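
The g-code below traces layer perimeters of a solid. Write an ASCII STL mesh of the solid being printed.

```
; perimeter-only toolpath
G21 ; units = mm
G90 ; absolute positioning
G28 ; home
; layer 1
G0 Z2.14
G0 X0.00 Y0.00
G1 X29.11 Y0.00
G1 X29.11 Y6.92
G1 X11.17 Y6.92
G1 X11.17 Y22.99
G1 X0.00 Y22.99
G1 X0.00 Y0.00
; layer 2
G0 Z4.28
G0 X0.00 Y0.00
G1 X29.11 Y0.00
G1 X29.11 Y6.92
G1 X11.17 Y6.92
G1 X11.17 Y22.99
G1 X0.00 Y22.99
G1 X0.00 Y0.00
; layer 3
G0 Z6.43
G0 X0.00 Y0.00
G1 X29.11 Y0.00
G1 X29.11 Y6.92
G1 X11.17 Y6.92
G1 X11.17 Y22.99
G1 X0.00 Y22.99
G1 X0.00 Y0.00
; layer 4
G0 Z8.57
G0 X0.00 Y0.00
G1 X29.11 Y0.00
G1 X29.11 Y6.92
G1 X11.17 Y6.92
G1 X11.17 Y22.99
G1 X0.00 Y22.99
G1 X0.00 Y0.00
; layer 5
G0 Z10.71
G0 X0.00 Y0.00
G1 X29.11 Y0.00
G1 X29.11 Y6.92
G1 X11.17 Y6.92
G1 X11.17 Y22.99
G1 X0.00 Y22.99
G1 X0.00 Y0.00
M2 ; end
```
solid part
  facet normal 0.0000 0.0000 -1.0000
    outer loop
      vertex 29.11 6.92 0.00
      vertex 29.11 0.00 0.00
      vertex 0.00 0.00 0.00
    endloop
  endfacet
  facet normal 0.0000 0.0000 -1.0000
    outer loop
      vertex 11.17 6.92 0.00
      vertex 29.11 6.92 0.00
      vertex 0.00 0.00 0.00
    endloop
  endfacet
  facet normal 0.0000 0.0000 -1.0000
    outer loop
      vertex 11.17 22.99 0.00
      vertex 11.17 6.92 0.00
      vertex 0.00 0.00 0.00
    endloop
  endfacet
  facet normal 0.0000 0.0000 -1.0000
    outer loop
      vertex 0.00 22.99 0.00
      vertex 11.17 22.99 0.00
      vertex 0.00 0.00 0.00
    endloop
  endfacet
  facet normal 0.0000 0.0000 1.0000
    outer loop
      vertex 0.00 0.00 10.71
      vertex 29.11 0.00 10.71
      vertex 29.11 6.92 10.71
    endloop
  endfacet
  facet normal 0.0000 0.0000 1.0000
    outer loop
      vertex 0.00 0.00 10.71
      vertex 29.11 6.92 10.71
      vertex 11.17 6.92 10.71
    endloop
  endfacet
  facet normal 0.0000 0.0000 1.0000
    outer loop
      vertex 0.00 0.00 10.71
      vertex 11.17 6.92 10.71
      vertex 11.17 22.99 10.71
    endloop
  endfacet
  facet normal 0.0000 0.0000 1.0000
    outer loop
      vertex 0.00 0.00 10.71
      vertex 11.17 22.99 10.71
      vertex 0.00 22.99 10.71
    endloop
  endfacet
  facet normal 0.0000 -1.0000 0.0000
    outer loop
      vertex 0.00 0.00 0.00
      vertex 29.11 0.00 0.00
      vertex 29.11 0.00 10.71
    endloop
  endfacet
  facet normal 0.0000 -1.0000 0.0000
    outer loop
      vertex 0.00 0.00 0.00
      vertex 29.11 0.00 10.71
      vertex 0.00 0.00 10.71
    endloop
  endfacet
  facet normal 1.0000 0.0000 0.0000
    outer loop
      vertex 29.11 0.00 0.00
      vertex 29.11 6.92 0.00
      vertex 29.11 6.92 10.71
    endloop
  endfacet
  facet normal 1.0000 0.0000 0.0000
    outer loop
      vertex 29.11 0.00 0.00
      vertex 29.11 6.92 10.71
      vertex 29.11 0.00 10.71
    endloop
  endfacet
  facet normal 0.0000 1.0000 0.0000
    outer loop
      vertex 29.11 6.92 0.00
      vertex 11.17 6.92 0.00
      vertex 11.17 6.92 10.71
    endloop
  endfacet
  facet normal 0.0000 1.0000 0.0000
    outer loop
      vertex 29.11 6.92 0.00
      vertex 11.17 6.92 10.71
      vertex 29.11 6.92 10.71
    endloop
  endfacet
  facet normal 1.0000 0.0000 0.0000
    outer loop
      vertex 11.17 6.92 0.00
      vertex 11.17 22.99 0.00
      vertex 11.17 22.99 10.71
    endloop
  endfacet
  facet normal 1.0000 0.0000 0.0000
    outer loop
      vertex 11.17 6.92 0.00
      vertex 11.17 22.99 10.71
      vertex 11.17 6.92 10.71
    endloop
  endfacet
  facet normal 0.0000 1.0000 0.0000
    outer loop
      vertex 11.17 22.99 0.00
      vertex 0.00 22.99 0.00
      vertex 0.00 22.99 10.71
    endloop
  endfacet
  facet normal 0.0000 1.0000 0.0000
    outer loop
      vertex 11.17 22.99 0.00
      vertex 0.00 22.99 10.71
      vertex 11.17 22.99 10.71
    endloop
  endfacet
  facet normal -1.0000 0.0000 0.0000
    outer loop
      vertex 0.00 22.99 0.00
      vertex 0.00 0.00 0.00
      vertex 0.00 0.00 10.71
    endloop
  endfacet
  facet normal -1.0000 0.0000 0.0000
    outer loop
      vertex 0.00 22.99 0.00
      vertex 0.00 0.00 10.71
      vertex 0.00 22.99 10.71
    endloop
  endfacet
endsolid part

The G0 Z moves step by Δz≈2.14 mm. Every layer's G1 loop is the same polygon, so the solid is a straight extrusion of it from z=0 to z≈10.7. Closing with flat bottom and top caps and triangulating gives 20 facets — an L-shaped prism: outer 29.1 × 23 mm, arm thicknesses ≈ 6.92 mm (horizontal) and 11.2 mm (vertical), extruded 10.7 mm in z.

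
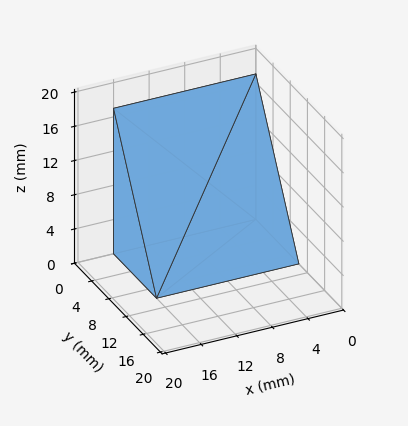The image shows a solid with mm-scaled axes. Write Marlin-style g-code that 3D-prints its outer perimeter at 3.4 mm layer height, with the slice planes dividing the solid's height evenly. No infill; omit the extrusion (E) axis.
Reading the render: the shape is a wedge (ramp): 16 × 10 mm base, rising to 17 mm along the y=0 edge and sloping linearly to z=0 at y=10 (dimensions read to the nearest mm from the axis ticks). For the g-code, the solid's height is divided into equal slices at the stated Δz and each level perimeter traced with G1 moves after a G0 lift.

; perimeter-only toolpath
G21 ; units = mm
G90 ; absolute positioning
G28 ; home
; layer 1
G0 Z3.4
G0 X0.0 Y0.0
G1 X16.0 Y0.0
G1 X16.0 Y8.0
G1 X0.0 Y8.0
G1 X0.0 Y0.0
; layer 2
G0 Z6.8
G0 X0.0 Y0.0
G1 X16.0 Y0.0
G1 X16.0 Y6.0
G1 X0.0 Y6.0
G1 X0.0 Y0.0
; layer 3
G0 Z10.2
G0 X0.0 Y0.0
G1 X16.0 Y0.0
G1 X16.0 Y4.0
G1 X0.0 Y4.0
G1 X0.0 Y0.0
; layer 4
G0 Z13.6
G0 X0.0 Y0.0
G1 X16.0 Y0.0
G1 X16.0 Y2.0
G1 X0.0 Y2.0
G1 X0.0 Y0.0
M2 ; end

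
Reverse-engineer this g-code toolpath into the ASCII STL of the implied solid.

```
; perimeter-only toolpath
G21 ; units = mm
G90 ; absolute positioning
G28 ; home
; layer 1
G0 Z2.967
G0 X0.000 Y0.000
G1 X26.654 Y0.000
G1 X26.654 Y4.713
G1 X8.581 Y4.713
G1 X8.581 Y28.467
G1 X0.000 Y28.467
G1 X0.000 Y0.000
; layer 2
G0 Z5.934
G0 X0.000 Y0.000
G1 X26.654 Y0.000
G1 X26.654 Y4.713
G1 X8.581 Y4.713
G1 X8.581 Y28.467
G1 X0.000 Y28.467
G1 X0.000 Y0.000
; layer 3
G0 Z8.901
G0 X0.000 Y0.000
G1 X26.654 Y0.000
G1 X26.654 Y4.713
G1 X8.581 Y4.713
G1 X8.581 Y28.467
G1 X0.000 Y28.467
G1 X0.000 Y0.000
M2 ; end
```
solid part
  facet normal 0.0000 0.0000 -1.0000
    outer loop
      vertex 26.654 4.713 0.000
      vertex 26.654 0.000 0.000
      vertex 0.000 0.000 0.000
    endloop
  endfacet
  facet normal 0.0000 0.0000 -1.0000
    outer loop
      vertex 8.581 4.713 0.000
      vertex 26.654 4.713 0.000
      vertex 0.000 0.000 0.000
    endloop
  endfacet
  facet normal 0.0000 0.0000 -1.0000
    outer loop
      vertex 8.581 28.467 0.000
      vertex 8.581 4.713 0.000
      vertex 0.000 0.000 0.000
    endloop
  endfacet
  facet normal 0.0000 0.0000 -1.0000
    outer loop
      vertex 0.000 28.467 0.000
      vertex 8.581 28.467 0.000
      vertex 0.000 0.000 0.000
    endloop
  endfacet
  facet normal 0.0000 0.0000 1.0000
    outer loop
      vertex 0.000 0.000 8.901
      vertex 26.654 0.000 8.901
      vertex 26.654 4.713 8.901
    endloop
  endfacet
  facet normal 0.0000 0.0000 1.0000
    outer loop
      vertex 0.000 0.000 8.901
      vertex 26.654 4.713 8.901
      vertex 8.581 4.713 8.901
    endloop
  endfacet
  facet normal 0.0000 0.0000 1.0000
    outer loop
      vertex 0.000 0.000 8.901
      vertex 8.581 4.713 8.901
      vertex 8.581 28.467 8.901
    endloop
  endfacet
  facet normal 0.0000 0.0000 1.0000
    outer loop
      vertex 0.000 0.000 8.901
      vertex 8.581 28.467 8.901
      vertex 0.000 28.467 8.901
    endloop
  endfacet
  facet normal 0.0000 -1.0000 0.0000
    outer loop
      vertex 0.000 0.000 0.000
      vertex 26.654 0.000 0.000
      vertex 26.654 0.000 8.901
    endloop
  endfacet
  facet normal 0.0000 -1.0000 0.0000
    outer loop
      vertex 0.000 0.000 0.000
      vertex 26.654 0.000 8.901
      vertex 0.000 0.000 8.901
    endloop
  endfacet
  facet normal 1.0000 0.0000 0.0000
    outer loop
      vertex 26.654 0.000 0.000
      vertex 26.654 4.713 0.000
      vertex 26.654 4.713 8.901
    endloop
  endfacet
  facet normal 1.0000 0.0000 0.0000
    outer loop
      vertex 26.654 0.000 0.000
      vertex 26.654 4.713 8.901
      vertex 26.654 0.000 8.901
    endloop
  endfacet
  facet normal 0.0000 1.0000 0.0000
    outer loop
      vertex 26.654 4.713 0.000
      vertex 8.581 4.713 0.000
      vertex 8.581 4.713 8.901
    endloop
  endfacet
  facet normal 0.0000 1.0000 0.0000
    outer loop
      vertex 26.654 4.713 0.000
      vertex 8.581 4.713 8.901
      vertex 26.654 4.713 8.901
    endloop
  endfacet
  facet normal 1.0000 0.0000 0.0000
    outer loop
      vertex 8.581 4.713 0.000
      vertex 8.581 28.467 0.000
      vertex 8.581 28.467 8.901
    endloop
  endfacet
  facet normal 1.0000 0.0000 0.0000
    outer loop
      vertex 8.581 4.713 0.000
      vertex 8.581 28.467 8.901
      vertex 8.581 4.713 8.901
    endloop
  endfacet
  facet normal 0.0000 1.0000 0.0000
    outer loop
      vertex 8.581 28.467 0.000
      vertex 0.000 28.467 0.000
      vertex 0.000 28.467 8.901
    endloop
  endfacet
  facet normal 0.0000 1.0000 0.0000
    outer loop
      vertex 8.581 28.467 0.000
      vertex 0.000 28.467 8.901
      vertex 8.581 28.467 8.901
    endloop
  endfacet
  facet normal -1.0000 0.0000 0.0000
    outer loop
      vertex 0.000 28.467 0.000
      vertex 0.000 0.000 0.000
      vertex 0.000 0.000 8.901
    endloop
  endfacet
  facet normal -1.0000 0.0000 0.0000
    outer loop
      vertex 0.000 28.467 0.000
      vertex 0.000 0.000 8.901
      vertex 0.000 28.467 8.901
    endloop
  endfacet
endsolid part

The G0 Z moves step by Δz≈2.967 mm. Every layer's G1 loop is the same polygon, so the solid is a straight extrusion of it from z=0 to z≈8.9. Closing with flat bottom and top caps and triangulating gives 20 facets — an L-shaped prism: outer 26.7 × 28.5 mm, arm thicknesses ≈ 4.71 mm (horizontal) and 8.58 mm (vertical), extruded 8.9 mm in z.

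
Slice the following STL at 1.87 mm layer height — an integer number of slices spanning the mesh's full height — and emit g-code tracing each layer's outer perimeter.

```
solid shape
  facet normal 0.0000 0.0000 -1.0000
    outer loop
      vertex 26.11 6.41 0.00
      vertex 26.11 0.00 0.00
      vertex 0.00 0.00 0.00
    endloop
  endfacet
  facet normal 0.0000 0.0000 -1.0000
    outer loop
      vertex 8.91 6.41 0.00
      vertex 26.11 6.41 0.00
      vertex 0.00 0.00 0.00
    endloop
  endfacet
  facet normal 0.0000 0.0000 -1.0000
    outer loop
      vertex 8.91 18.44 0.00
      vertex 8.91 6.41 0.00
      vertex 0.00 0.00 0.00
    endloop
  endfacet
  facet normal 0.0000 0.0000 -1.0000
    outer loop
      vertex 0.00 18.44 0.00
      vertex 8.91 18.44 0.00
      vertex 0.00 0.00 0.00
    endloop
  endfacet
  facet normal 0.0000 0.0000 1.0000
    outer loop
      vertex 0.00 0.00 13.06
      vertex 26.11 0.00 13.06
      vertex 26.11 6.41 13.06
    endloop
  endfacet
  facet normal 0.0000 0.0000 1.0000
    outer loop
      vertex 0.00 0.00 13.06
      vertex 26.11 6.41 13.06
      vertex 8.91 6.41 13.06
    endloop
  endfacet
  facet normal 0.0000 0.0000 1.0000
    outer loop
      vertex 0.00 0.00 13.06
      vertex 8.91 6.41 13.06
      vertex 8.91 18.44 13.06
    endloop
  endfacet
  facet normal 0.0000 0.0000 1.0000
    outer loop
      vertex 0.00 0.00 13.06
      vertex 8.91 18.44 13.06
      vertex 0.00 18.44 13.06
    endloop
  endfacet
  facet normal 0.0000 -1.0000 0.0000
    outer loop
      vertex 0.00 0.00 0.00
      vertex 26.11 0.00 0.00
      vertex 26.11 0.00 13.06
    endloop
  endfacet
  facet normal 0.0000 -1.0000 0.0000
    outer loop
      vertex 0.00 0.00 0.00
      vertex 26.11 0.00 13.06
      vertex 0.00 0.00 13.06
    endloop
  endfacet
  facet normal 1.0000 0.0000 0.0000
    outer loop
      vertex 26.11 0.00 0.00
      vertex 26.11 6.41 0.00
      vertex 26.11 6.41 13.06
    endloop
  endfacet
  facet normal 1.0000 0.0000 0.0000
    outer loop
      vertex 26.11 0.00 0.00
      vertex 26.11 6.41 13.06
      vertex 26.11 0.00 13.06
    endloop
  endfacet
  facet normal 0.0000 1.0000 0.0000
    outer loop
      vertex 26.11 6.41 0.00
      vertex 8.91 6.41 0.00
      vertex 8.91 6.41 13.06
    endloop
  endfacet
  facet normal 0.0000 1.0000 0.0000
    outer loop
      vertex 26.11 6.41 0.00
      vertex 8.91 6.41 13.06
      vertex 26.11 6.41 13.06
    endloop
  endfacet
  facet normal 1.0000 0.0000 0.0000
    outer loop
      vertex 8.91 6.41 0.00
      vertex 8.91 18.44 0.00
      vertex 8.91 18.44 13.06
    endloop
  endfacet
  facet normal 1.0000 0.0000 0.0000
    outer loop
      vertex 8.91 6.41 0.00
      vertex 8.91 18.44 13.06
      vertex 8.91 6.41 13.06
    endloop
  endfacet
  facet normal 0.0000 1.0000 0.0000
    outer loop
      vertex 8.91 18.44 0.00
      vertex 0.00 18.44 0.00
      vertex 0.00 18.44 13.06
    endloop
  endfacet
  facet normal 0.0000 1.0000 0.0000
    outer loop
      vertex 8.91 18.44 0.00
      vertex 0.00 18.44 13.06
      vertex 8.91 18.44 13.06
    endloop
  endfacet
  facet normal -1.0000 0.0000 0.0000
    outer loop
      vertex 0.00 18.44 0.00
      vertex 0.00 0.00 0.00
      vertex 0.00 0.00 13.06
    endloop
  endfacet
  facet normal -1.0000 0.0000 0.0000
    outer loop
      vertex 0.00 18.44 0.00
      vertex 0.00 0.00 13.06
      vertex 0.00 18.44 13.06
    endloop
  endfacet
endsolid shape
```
; perimeter-only toolpath
G21 ; units = mm
G90 ; absolute positioning
G28 ; home
; layer 1
G0 Z1.87
G0 X0.00 Y0.00
G1 X26.11 Y0.00
G1 X26.11 Y6.41
G1 X8.91 Y6.41
G1 X8.91 Y18.44
G1 X0.00 Y18.44
G1 X0.00 Y0.00
; layer 2
G0 Z3.73
G0 X0.00 Y0.00
G1 X26.11 Y0.00
G1 X26.11 Y6.41
G1 X8.91 Y6.41
G1 X8.91 Y18.44
G1 X0.00 Y18.44
G1 X0.00 Y0.00
; layer 3
G0 Z5.60
G0 X0.00 Y0.00
G1 X26.11 Y0.00
G1 X26.11 Y6.41
G1 X8.91 Y6.41
G1 X8.91 Y18.44
G1 X0.00 Y18.44
G1 X0.00 Y0.00
; layer 4
G0 Z7.46
G0 X0.00 Y0.00
G1 X26.11 Y0.00
G1 X26.11 Y6.41
G1 X8.91 Y6.41
G1 X8.91 Y18.44
G1 X0.00 Y18.44
G1 X0.00 Y0.00
; layer 5
G0 Z9.33
G0 X0.00 Y0.00
G1 X26.11 Y0.00
G1 X26.11 Y6.41
G1 X8.91 Y6.41
G1 X8.91 Y18.44
G1 X0.00 Y18.44
G1 X0.00 Y0.00
; layer 6
G0 Z11.19
G0 X0.00 Y0.00
G1 X26.11 Y0.00
G1 X26.11 Y6.41
G1 X8.91 Y6.41
G1 X8.91 Y18.44
G1 X0.00 Y18.44
G1 X0.00 Y0.00
; layer 7
G0 Z13.06
G0 X0.00 Y0.00
G1 X26.11 Y0.00
G1 X26.11 Y6.41
G1 X8.91 Y6.41
G1 X8.91 Y18.44
G1 X0.00 Y18.44
G1 X0.00 Y0.00
M2 ; end

The solid is an L-shaped prism: outer 26.1 × 18.4 mm, arm thicknesses ≈ 6.41 mm (horizontal) and 8.91 mm (vertical), extruded 13.1 mm in z. Slicing at Δz = 1.87 mm — 7 equal slices spanning the solid's height, so layer i sits at z = i·h/7 — gives 7 non-empty perimeters. Each is a 6-segment closed polygon; G0 lifts to the layer z and rapids to the start vertex, then G1 traces the edges.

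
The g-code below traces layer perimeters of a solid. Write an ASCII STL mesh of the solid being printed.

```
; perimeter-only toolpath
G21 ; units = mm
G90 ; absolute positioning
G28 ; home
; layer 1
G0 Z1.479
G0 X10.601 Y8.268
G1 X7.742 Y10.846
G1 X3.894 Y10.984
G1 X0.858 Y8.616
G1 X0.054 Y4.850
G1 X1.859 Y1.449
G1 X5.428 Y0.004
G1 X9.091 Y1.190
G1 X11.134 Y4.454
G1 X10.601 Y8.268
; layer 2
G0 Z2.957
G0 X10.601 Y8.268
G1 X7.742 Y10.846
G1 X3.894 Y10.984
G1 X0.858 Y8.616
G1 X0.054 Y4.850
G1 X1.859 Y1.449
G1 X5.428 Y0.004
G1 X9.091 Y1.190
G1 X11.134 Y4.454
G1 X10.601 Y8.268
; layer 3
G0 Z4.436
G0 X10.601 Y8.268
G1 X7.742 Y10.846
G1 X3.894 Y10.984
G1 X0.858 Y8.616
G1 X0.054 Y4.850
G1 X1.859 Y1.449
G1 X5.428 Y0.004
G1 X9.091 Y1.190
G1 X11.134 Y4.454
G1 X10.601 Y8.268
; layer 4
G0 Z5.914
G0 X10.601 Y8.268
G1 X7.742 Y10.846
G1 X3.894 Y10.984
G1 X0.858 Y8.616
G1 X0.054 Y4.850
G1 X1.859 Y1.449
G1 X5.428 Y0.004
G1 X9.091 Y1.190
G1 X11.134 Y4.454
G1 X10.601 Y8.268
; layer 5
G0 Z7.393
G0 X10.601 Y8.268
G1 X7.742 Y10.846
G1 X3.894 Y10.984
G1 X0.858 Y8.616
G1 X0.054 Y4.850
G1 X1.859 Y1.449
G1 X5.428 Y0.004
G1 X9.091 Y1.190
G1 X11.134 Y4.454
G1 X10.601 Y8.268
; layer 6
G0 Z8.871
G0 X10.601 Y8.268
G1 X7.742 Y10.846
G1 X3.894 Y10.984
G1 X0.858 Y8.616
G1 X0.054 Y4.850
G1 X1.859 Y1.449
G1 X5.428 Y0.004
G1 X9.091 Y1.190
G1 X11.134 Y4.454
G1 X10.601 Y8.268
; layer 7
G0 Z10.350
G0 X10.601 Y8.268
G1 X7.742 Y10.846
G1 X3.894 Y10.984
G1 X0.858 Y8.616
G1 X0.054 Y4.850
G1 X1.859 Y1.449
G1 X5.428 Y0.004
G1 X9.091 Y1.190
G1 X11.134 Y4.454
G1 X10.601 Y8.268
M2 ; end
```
solid part
  facet normal 0.0000 0.0000 -1.0000
    outer loop
      vertex 3.894 10.984 0.000
      vertex 7.742 10.846 0.000
      vertex 10.601 8.268 0.000
    endloop
  endfacet
  facet normal 0.0000 0.0000 -1.0000
    outer loop
      vertex 0.858 8.616 0.000
      vertex 3.894 10.984 0.000
      vertex 10.601 8.268 0.000
    endloop
  endfacet
  facet normal 0.0000 0.0000 -1.0000
    outer loop
      vertex 0.054 4.850 0.000
      vertex 0.858 8.616 0.000
      vertex 10.601 8.268 0.000
    endloop
  endfacet
  facet normal 0.0000 0.0000 -1.0000
    outer loop
      vertex 1.859 1.449 0.000
      vertex 0.054 4.850 0.000
      vertex 10.601 8.268 0.000
    endloop
  endfacet
  facet normal 0.0000 0.0000 -1.0000
    outer loop
      vertex 5.428 0.004 0.000
      vertex 1.859 1.449 0.000
      vertex 10.601 8.268 0.000
    endloop
  endfacet
  facet normal 0.0000 0.0000 -1.0000
    outer loop
      vertex 9.091 1.190 0.000
      vertex 5.428 0.004 0.000
      vertex 10.601 8.268 0.000
    endloop
  endfacet
  facet normal 0.0000 0.0000 -1.0000
    outer loop
      vertex 11.134 4.454 0.000
      vertex 9.091 1.190 0.000
      vertex 10.601 8.268 0.000
    endloop
  endfacet
  facet normal 0.0000 0.0000 1.0000
    outer loop
      vertex 10.601 8.268 10.350
      vertex 7.742 10.846 10.350
      vertex 3.894 10.984 10.350
    endloop
  endfacet
  facet normal 0.0000 0.0000 1.0000
    outer loop
      vertex 10.601 8.268 10.350
      vertex 3.894 10.984 10.350
      vertex 0.858 8.616 10.350
    endloop
  endfacet
  facet normal 0.0000 0.0000 1.0000
    outer loop
      vertex 10.601 8.268 10.350
      vertex 0.858 8.616 10.350
      vertex 0.054 4.850 10.350
    endloop
  endfacet
  facet normal 0.0000 0.0000 1.0000
    outer loop
      vertex 10.601 8.268 10.350
      vertex 0.054 4.850 10.350
      vertex 1.859 1.449 10.350
    endloop
  endfacet
  facet normal 0.0000 0.0000 1.0000
    outer loop
      vertex 10.601 8.268 10.350
      vertex 1.859 1.449 10.350
      vertex 5.428 0.004 10.350
    endloop
  endfacet
  facet normal 0.0000 0.0000 1.0000
    outer loop
      vertex 10.601 8.268 10.350
      vertex 5.428 0.004 10.350
      vertex 9.091 1.190 10.350
    endloop
  endfacet
  facet normal 0.0000 0.0000 1.0000
    outer loop
      vertex 10.601 8.268 10.350
      vertex 9.091 1.190 10.350
      vertex 11.134 4.454 10.350
    endloop
  endfacet
  facet normal 0.6697 0.7427 0.0000
    outer loop
      vertex 10.601 8.268 0.000
      vertex 7.742 10.846 0.000
      vertex 7.742 10.846 10.350
    endloop
  endfacet
  facet normal 0.6697 0.7427 0.0000
    outer loop
      vertex 10.601 8.268 0.000
      vertex 7.742 10.846 10.350
      vertex 10.601 8.268 10.350
    endloop
  endfacet
  facet normal 0.0358 0.9994 0.0000
    outer loop
      vertex 7.742 10.846 0.000
      vertex 3.894 10.984 0.000
      vertex 3.894 10.984 10.350
    endloop
  endfacet
  facet normal 0.0358 0.9994 0.0000
    outer loop
      vertex 7.742 10.846 0.000
      vertex 3.894 10.984 10.350
      vertex 7.742 10.846 10.350
    endloop
  endfacet
  facet normal -0.6150 0.7885 0.0000
    outer loop
      vertex 3.894 10.984 0.000
      vertex 0.858 8.616 0.000
      vertex 0.858 8.616 10.350
    endloop
  endfacet
  facet normal -0.6150 0.7885 0.0000
    outer loop
      vertex 3.894 10.984 0.000
      vertex 0.858 8.616 10.350
      vertex 3.894 10.984 10.350
    endloop
  endfacet
  facet normal -0.9780 0.2088 0.0000
    outer loop
      vertex 0.858 8.616 0.000
      vertex 0.054 4.850 0.000
      vertex 0.054 4.850 10.350
    endloop
  endfacet
  facet normal -0.9780 0.2088 0.0000
    outer loop
      vertex 0.858 8.616 0.000
      vertex 0.054 4.850 10.350
      vertex 0.858 8.616 10.350
    endloop
  endfacet
  facet normal -0.8833 -0.4688 0.0000
    outer loop
      vertex 0.054 4.850 0.000
      vertex 1.859 1.449 0.000
      vertex 1.859 1.449 10.350
    endloop
  endfacet
  facet normal -0.8833 -0.4688 0.0000
    outer loop
      vertex 0.054 4.850 0.000
      vertex 1.859 1.449 10.350
      vertex 0.054 4.850 10.350
    endloop
  endfacet
  facet normal -0.3753 -0.9269 0.0000
    outer loop
      vertex 1.859 1.449 0.000
      vertex 5.428 0.004 0.000
      vertex 5.428 0.004 10.350
    endloop
  endfacet
  facet normal -0.3753 -0.9269 0.0000
    outer loop
      vertex 1.859 1.449 0.000
      vertex 5.428 0.004 10.350
      vertex 1.859 1.449 10.350
    endloop
  endfacet
  facet normal 0.3080 -0.9514 0.0000
    outer loop
      vertex 5.428 0.004 0.000
      vertex 9.091 1.190 0.000
      vertex 9.091 1.190 10.350
    endloop
  endfacet
  facet normal 0.3080 -0.9514 0.0000
    outer loop
      vertex 5.428 0.004 0.000
      vertex 9.091 1.190 10.350
      vertex 5.428 0.004 10.350
    endloop
  endfacet
  facet normal 0.8476 -0.5306 0.0000
    outer loop
      vertex 9.091 1.190 0.000
      vertex 11.134 4.454 0.000
      vertex 11.134 4.454 10.350
    endloop
  endfacet
  facet normal 0.8476 -0.5306 0.0000
    outer loop
      vertex 9.091 1.190 0.000
      vertex 11.134 4.454 10.350
      vertex 9.091 1.190 10.350
    endloop
  endfacet
  facet normal 0.9904 0.1384 0.0000
    outer loop
      vertex 11.134 4.454 0.000
      vertex 10.601 8.268 0.000
      vertex 10.601 8.268 10.350
    endloop
  endfacet
  facet normal 0.9904 0.1384 0.0000
    outer loop
      vertex 11.134 4.454 0.000
      vertex 10.601 8.268 10.350
      vertex 11.134 4.454 10.350
    endloop
  endfacet
endsolid part

The G0 Z moves step by Δz≈1.479 mm. Every layer's G1 loop is the same polygon, so the solid is a straight extrusion of it from z=0 to z≈10.3. Closing with flat bottom and top caps and triangulating gives 32 facets — a regular 9-sided prism (a cylinder approximated with 9 flat sides), circumscribed radius ≈ 5.63 mm, height ≈ 10.3 mm.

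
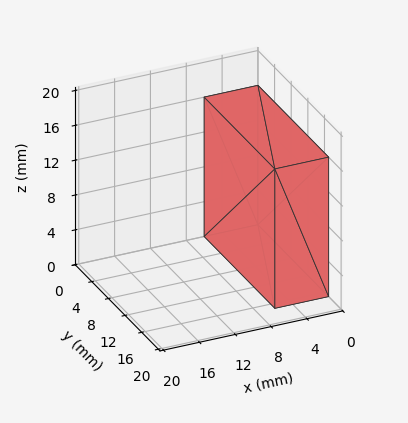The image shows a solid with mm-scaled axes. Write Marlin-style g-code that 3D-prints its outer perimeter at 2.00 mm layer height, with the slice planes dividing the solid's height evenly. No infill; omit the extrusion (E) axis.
Reading the render: the shape is a rectangular box, roughly 6 × 17 mm footprint and 16 mm tall (dimensions read to the nearest mm from the axis ticks). For the g-code, the solid's height is divided into equal slices at the stated Δz and each level perimeter traced with G1 moves after a G0 lift.

; perimeter-only toolpath
G21 ; units = mm
G90 ; absolute positioning
G28 ; home
; layer 1
G0 Z2.00
G0 X0.00 Y0.00
G1 X6.00 Y0.00
G1 X6.00 Y17.00
G1 X0.00 Y17.00
G1 X0.00 Y0.00
; layer 2
G0 Z4.00
G0 X0.00 Y0.00
G1 X6.00 Y0.00
G1 X6.00 Y17.00
G1 X0.00 Y17.00
G1 X0.00 Y0.00
; layer 3
G0 Z6.00
G0 X0.00 Y0.00
G1 X6.00 Y0.00
G1 X6.00 Y17.00
G1 X0.00 Y17.00
G1 X0.00 Y0.00
; layer 4
G0 Z8.00
G0 X0.00 Y0.00
G1 X6.00 Y0.00
G1 X6.00 Y17.00
G1 X0.00 Y17.00
G1 X0.00 Y0.00
; layer 5
G0 Z10.00
G0 X0.00 Y0.00
G1 X6.00 Y0.00
G1 X6.00 Y17.00
G1 X0.00 Y17.00
G1 X0.00 Y0.00
; layer 6
G0 Z12.00
G0 X0.00 Y0.00
G1 X6.00 Y0.00
G1 X6.00 Y17.00
G1 X0.00 Y17.00
G1 X0.00 Y0.00
; layer 7
G0 Z14.00
G0 X0.00 Y0.00
G1 X6.00 Y0.00
G1 X6.00 Y17.00
G1 X0.00 Y17.00
G1 X0.00 Y0.00
; layer 8
G0 Z16.00
G0 X0.00 Y0.00
G1 X6.00 Y0.00
G1 X6.00 Y17.00
G1 X0.00 Y17.00
G1 X0.00 Y0.00
M2 ; end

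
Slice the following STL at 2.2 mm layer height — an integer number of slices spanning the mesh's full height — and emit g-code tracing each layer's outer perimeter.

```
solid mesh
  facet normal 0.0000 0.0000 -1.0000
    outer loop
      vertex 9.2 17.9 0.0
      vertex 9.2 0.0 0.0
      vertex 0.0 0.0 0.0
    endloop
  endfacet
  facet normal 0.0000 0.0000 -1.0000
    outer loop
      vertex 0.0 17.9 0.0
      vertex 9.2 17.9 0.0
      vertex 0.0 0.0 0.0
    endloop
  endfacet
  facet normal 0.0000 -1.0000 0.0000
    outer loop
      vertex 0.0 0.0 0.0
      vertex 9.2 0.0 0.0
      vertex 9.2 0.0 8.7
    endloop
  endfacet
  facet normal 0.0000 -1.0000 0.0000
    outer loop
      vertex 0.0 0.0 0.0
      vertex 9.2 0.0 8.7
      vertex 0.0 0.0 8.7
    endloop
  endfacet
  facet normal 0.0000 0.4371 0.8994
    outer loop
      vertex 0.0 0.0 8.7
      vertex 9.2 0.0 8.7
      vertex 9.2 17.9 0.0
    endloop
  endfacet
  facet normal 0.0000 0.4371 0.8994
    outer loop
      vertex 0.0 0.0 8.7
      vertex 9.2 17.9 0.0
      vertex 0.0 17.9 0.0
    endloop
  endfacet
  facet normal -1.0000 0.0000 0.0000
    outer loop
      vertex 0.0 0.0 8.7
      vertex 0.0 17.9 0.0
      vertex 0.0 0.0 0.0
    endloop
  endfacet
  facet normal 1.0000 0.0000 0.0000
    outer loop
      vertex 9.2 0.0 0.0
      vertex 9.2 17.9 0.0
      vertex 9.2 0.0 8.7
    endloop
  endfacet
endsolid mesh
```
; perimeter-only toolpath
G21 ; units = mm
G90 ; absolute positioning
G28 ; home
; layer 1
G0 Z2.2
G0 X0.0 Y0.0
G1 X9.2 Y0.0
G1 X9.2 Y13.4
G1 X0.0 Y13.4
G1 X0.0 Y0.0
; layer 2
G0 Z4.3
G0 X0.0 Y0.0
G1 X9.2 Y0.0
G1 X9.2 Y8.9
G1 X0.0 Y8.9
G1 X0.0 Y0.0
; layer 3
G0 Z6.5
G0 X0.0 Y0.0
G1 X9.2 Y0.0
G1 X9.2 Y4.5
G1 X0.0 Y4.5
G1 X0.0 Y0.0
M2 ; end

The solid is a wedge (ramp): 9.2 × 17.9 mm base, rising to 8.7 mm along the y=0 edge and sloping linearly to z=0 at y=17.9. Slicing at Δz = 2.2 mm — 4 equal slices spanning the solid's height, so layer i sits at z = i·h/4 — gives 3 non-empty perimeters. Each is a 4-segment closed polygon; G0 lifts to the layer z and rapids to the start vertex, then G1 traces the edges. The cross-section shrinks linearly with z (the slice at the apex is degenerate and omitted).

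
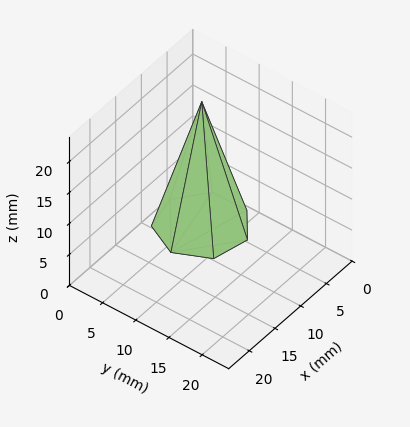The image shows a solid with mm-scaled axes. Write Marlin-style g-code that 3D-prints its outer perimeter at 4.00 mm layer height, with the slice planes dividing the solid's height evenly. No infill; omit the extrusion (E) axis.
Reading the render: the shape is a regular 7-sided pyramid, base circumscribed radius ≈ 6 mm, apex at z ≈ 20 mm (dimensions read to the nearest mm from the axis ticks). For the g-code, the solid's height is divided into equal slices at the stated Δz and each level perimeter traced with G1 moves after a G0 lift.

; perimeter-only toolpath
G21 ; units = mm
G90 ; absolute positioning
G28 ; home
; layer 1
G0 Z4.00
G0 X10.80 Y6.00
G1 X8.99 Y9.75
G1 X4.93 Y10.68
G1 X1.67 Y8.08
G1 X1.67 Y3.92
G1 X4.93 Y1.32
G1 X8.99 Y2.25
G1 X10.80 Y6.00
; layer 2
G0 Z8.00
G0 X9.60 Y6.00
G1 X8.24 Y8.81
G1 X5.20 Y9.51
G1 X2.75 Y7.56
G1 X2.75 Y4.44
G1 X5.20 Y2.49
G1 X8.24 Y3.19
G1 X9.60 Y6.00
; layer 3
G0 Z12.00
G0 X8.40 Y6.00
G1 X7.50 Y7.88
G1 X5.46 Y8.34
G1 X3.84 Y7.04
G1 X3.84 Y4.96
G1 X5.46 Y3.66
G1 X7.50 Y4.12
G1 X8.40 Y6.00
; layer 4
G0 Z16.00
G0 X7.20 Y6.00
G1 X6.75 Y6.94
G1 X5.73 Y7.17
G1 X4.92 Y6.52
G1 X4.92 Y5.48
G1 X5.73 Y4.83
G1 X6.75 Y5.06
G1 X7.20 Y6.00
M2 ; end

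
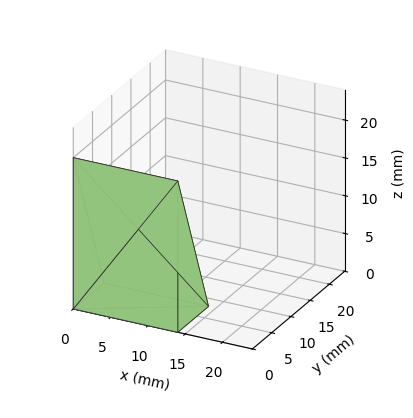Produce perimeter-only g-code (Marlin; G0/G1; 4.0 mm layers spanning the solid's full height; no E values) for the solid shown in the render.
Reading the render: the shape is a wedge (ramp): 14 × 8 mm base, rising to 20 mm along the y=0 edge and sloping linearly to z=0 at y=8 (dimensions read to the nearest mm from the axis ticks). For the g-code, the solid's height is divided into equal slices at the stated Δz and each level perimeter traced with G1 moves after a G0 lift.

; perimeter-only toolpath
G21 ; units = mm
G90 ; absolute positioning
G28 ; home
; layer 1
G0 Z4.0
G0 X0.0 Y0.0
G1 X14.0 Y0.0
G1 X14.0 Y6.4
G1 X0.0 Y6.4
G1 X0.0 Y0.0
; layer 2
G0 Z8.0
G0 X0.0 Y0.0
G1 X14.0 Y0.0
G1 X14.0 Y4.8
G1 X0.0 Y4.8
G1 X0.0 Y0.0
; layer 3
G0 Z12.0
G0 X0.0 Y0.0
G1 X14.0 Y0.0
G1 X14.0 Y3.2
G1 X0.0 Y3.2
G1 X0.0 Y0.0
; layer 4
G0 Z16.0
G0 X0.0 Y0.0
G1 X14.0 Y0.0
G1 X14.0 Y1.6
G1 X0.0 Y1.6
G1 X0.0 Y0.0
M2 ; end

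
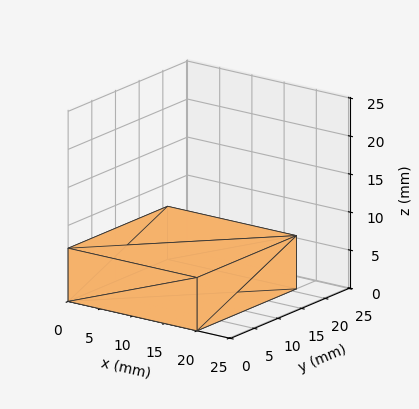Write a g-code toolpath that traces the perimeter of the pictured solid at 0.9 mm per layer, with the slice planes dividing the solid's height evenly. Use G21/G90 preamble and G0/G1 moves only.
Reading the render: the shape is a rectangular box, roughly 20 × 21 mm footprint and 7 mm tall (dimensions read to the nearest mm from the axis ticks). For the g-code, the solid's height is divided into equal slices at the stated Δz and each level perimeter traced with G1 moves after a G0 lift.

; perimeter-only toolpath
G21 ; units = mm
G90 ; absolute positioning
G28 ; home
; layer 1
G0 Z0.9
G0 X0.0 Y0.0
G1 X20.0 Y0.0
G1 X20.0 Y21.0
G1 X0.0 Y21.0
G1 X0.0 Y0.0
; layer 2
G0 Z1.8
G0 X0.0 Y0.0
G1 X20.0 Y0.0
G1 X20.0 Y21.0
G1 X0.0 Y21.0
G1 X0.0 Y0.0
; layer 3
G0 Z2.6
G0 X0.0 Y0.0
G1 X20.0 Y0.0
G1 X20.0 Y21.0
G1 X0.0 Y21.0
G1 X0.0 Y0.0
; layer 4
G0 Z3.5
G0 X0.0 Y0.0
G1 X20.0 Y0.0
G1 X20.0 Y21.0
G1 X0.0 Y21.0
G1 X0.0 Y0.0
; layer 5
G0 Z4.4
G0 X0.0 Y0.0
G1 X20.0 Y0.0
G1 X20.0 Y21.0
G1 X0.0 Y21.0
G1 X0.0 Y0.0
; layer 6
G0 Z5.2
G0 X0.0 Y0.0
G1 X20.0 Y0.0
G1 X20.0 Y21.0
G1 X0.0 Y21.0
G1 X0.0 Y0.0
; layer 7
G0 Z6.1
G0 X0.0 Y0.0
G1 X20.0 Y0.0
G1 X20.0 Y21.0
G1 X0.0 Y21.0
G1 X0.0 Y0.0
; layer 8
G0 Z7.0
G0 X0.0 Y0.0
G1 X20.0 Y0.0
G1 X20.0 Y21.0
G1 X0.0 Y21.0
G1 X0.0 Y0.0
M2 ; end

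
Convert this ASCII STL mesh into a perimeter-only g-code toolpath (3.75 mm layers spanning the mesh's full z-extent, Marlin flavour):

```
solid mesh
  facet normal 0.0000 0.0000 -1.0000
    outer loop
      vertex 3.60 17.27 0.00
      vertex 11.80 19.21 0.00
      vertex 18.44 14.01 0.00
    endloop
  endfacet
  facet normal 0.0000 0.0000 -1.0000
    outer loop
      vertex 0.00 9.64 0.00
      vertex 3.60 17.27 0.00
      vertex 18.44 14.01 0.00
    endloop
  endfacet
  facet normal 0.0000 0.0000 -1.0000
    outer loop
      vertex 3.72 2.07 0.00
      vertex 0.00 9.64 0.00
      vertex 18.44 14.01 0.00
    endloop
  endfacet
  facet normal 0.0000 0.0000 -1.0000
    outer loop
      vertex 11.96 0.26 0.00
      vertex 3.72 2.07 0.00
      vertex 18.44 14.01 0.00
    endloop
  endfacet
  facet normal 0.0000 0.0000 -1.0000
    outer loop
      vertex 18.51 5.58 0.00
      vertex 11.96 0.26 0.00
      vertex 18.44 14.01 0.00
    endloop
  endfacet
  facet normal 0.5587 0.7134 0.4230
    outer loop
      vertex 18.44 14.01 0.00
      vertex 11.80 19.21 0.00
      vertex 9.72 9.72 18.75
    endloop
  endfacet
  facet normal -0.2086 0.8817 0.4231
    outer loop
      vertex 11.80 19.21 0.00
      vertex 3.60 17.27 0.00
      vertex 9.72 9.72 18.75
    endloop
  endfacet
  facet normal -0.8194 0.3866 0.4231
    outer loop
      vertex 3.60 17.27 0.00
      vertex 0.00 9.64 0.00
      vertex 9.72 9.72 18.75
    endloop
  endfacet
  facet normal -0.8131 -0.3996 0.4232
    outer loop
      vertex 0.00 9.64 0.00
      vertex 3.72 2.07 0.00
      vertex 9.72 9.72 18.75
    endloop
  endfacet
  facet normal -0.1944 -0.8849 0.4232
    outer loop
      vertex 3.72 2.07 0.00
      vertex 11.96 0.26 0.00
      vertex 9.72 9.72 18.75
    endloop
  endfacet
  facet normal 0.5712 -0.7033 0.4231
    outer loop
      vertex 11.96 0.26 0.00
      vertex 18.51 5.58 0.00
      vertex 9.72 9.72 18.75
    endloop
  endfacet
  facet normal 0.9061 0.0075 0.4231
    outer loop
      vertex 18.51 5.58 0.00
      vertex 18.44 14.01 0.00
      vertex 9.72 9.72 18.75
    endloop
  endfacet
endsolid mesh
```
; perimeter-only toolpath
G21 ; units = mm
G90 ; absolute positioning
G28 ; home
; layer 1
G0 Z3.75
G0 X16.70 Y13.15
G1 X11.38 Y17.31
G1 X4.82 Y15.76
G1 X1.94 Y9.66
G1 X4.92 Y3.60
G1 X11.51 Y2.15
G1 X16.75 Y6.41
G1 X16.70 Y13.15
; layer 2
G0 Z7.50
G0 X14.95 Y12.29
G1 X10.97 Y15.41
G1 X6.05 Y14.25
G1 X3.89 Y9.67
G1 X6.12 Y5.13
G1 X11.06 Y4.04
G1 X14.99 Y7.24
G1 X14.95 Y12.29
; layer 3
G0 Z11.25
G0 X13.21 Y11.44
G1 X10.55 Y13.52
G1 X7.27 Y12.74
G1 X5.83 Y9.69
G1 X7.32 Y6.66
G1 X10.62 Y5.94
G1 X13.24 Y8.06
G1 X13.21 Y11.44
; layer 4
G0 Z15.00
G0 X11.46 Y10.58
G1 X10.14 Y11.62
G1 X8.50 Y11.23
G1 X7.78 Y9.70
G1 X8.52 Y8.19
G1 X10.17 Y7.83
G1 X11.48 Y8.89
G1 X11.46 Y10.58
M2 ; end

The solid is a regular 7-sided pyramid, base circumscribed radius ≈ 9.72 mm, apex at z ≈ 18.8 mm. Slicing at Δz = 3.75 mm — 5 equal slices spanning the solid's height, so layer i sits at z = i·h/5 — gives 4 non-empty perimeters. Each is a 7-segment closed polygon; G0 lifts to the layer z and rapids to the start vertex, then G1 traces the edges. The cross-section shrinks linearly with z (the slice at the apex is degenerate and omitted).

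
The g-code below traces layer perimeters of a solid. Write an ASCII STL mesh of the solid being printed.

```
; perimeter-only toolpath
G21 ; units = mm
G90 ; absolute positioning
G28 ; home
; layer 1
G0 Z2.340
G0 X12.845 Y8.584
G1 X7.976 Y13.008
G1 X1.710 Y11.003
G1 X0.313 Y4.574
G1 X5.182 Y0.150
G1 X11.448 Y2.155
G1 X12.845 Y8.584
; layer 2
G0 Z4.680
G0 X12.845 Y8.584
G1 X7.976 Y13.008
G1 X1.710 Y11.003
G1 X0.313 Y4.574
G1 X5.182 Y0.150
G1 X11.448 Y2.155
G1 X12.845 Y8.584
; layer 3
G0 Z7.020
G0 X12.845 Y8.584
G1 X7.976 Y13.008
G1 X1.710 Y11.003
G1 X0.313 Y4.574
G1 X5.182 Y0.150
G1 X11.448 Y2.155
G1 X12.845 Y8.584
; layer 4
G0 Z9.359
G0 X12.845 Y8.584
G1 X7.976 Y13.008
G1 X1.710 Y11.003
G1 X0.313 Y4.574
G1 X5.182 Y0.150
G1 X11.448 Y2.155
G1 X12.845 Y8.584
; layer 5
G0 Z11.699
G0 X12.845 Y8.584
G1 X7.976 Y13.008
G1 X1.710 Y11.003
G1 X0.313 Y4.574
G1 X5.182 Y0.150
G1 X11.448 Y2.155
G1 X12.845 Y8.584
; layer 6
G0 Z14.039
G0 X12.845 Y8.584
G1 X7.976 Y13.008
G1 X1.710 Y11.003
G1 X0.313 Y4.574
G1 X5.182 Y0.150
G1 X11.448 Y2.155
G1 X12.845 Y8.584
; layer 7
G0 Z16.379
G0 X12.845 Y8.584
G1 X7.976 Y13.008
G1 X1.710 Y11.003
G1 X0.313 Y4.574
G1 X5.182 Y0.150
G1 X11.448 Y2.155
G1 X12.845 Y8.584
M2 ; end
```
solid part
  facet normal 0.0000 0.0000 -1.0000
    outer loop
      vertex 1.710 11.003 0.000
      vertex 7.976 13.008 0.000
      vertex 12.845 8.584 0.000
    endloop
  endfacet
  facet normal 0.0000 0.0000 -1.0000
    outer loop
      vertex 0.313 4.574 0.000
      vertex 1.710 11.003 0.000
      vertex 12.845 8.584 0.000
    endloop
  endfacet
  facet normal 0.0000 0.0000 -1.0000
    outer loop
      vertex 5.182 0.150 0.000
      vertex 0.313 4.574 0.000
      vertex 12.845 8.584 0.000
    endloop
  endfacet
  facet normal 0.0000 0.0000 -1.0000
    outer loop
      vertex 11.448 2.155 0.000
      vertex 5.182 0.150 0.000
      vertex 12.845 8.584 0.000
    endloop
  endfacet
  facet normal 0.0000 0.0000 1.0000
    outer loop
      vertex 12.845 8.584 16.379
      vertex 7.976 13.008 16.379
      vertex 1.710 11.003 16.379
    endloop
  endfacet
  facet normal 0.0000 0.0000 1.0000
    outer loop
      vertex 12.845 8.584 16.379
      vertex 1.710 11.003 16.379
      vertex 0.313 4.574 16.379
    endloop
  endfacet
  facet normal 0.0000 0.0000 1.0000
    outer loop
      vertex 12.845 8.584 16.379
      vertex 0.313 4.574 16.379
      vertex 5.182 0.150 16.379
    endloop
  endfacet
  facet normal 0.0000 0.0000 1.0000
    outer loop
      vertex 12.845 8.584 16.379
      vertex 5.182 0.150 16.379
      vertex 11.448 2.155 16.379
    endloop
  endfacet
  facet normal 0.6725 0.7401 0.0000
    outer loop
      vertex 12.845 8.584 0.000
      vertex 7.976 13.008 0.000
      vertex 7.976 13.008 16.379
    endloop
  endfacet
  facet normal 0.6725 0.7401 0.0000
    outer loop
      vertex 12.845 8.584 0.000
      vertex 7.976 13.008 16.379
      vertex 12.845 8.584 16.379
    endloop
  endfacet
  facet normal -0.3048 0.9524 0.0000
    outer loop
      vertex 7.976 13.008 0.000
      vertex 1.710 11.003 0.000
      vertex 1.710 11.003 16.379
    endloop
  endfacet
  facet normal -0.3048 0.9524 0.0000
    outer loop
      vertex 7.976 13.008 0.000
      vertex 1.710 11.003 16.379
      vertex 7.976 13.008 16.379
    endloop
  endfacet
  facet normal -0.9772 0.2123 0.0000
    outer loop
      vertex 1.710 11.003 0.000
      vertex 0.313 4.574 0.000
      vertex 0.313 4.574 16.379
    endloop
  endfacet
  facet normal -0.9772 0.2123 0.0000
    outer loop
      vertex 1.710 11.003 0.000
      vertex 0.313 4.574 16.379
      vertex 1.710 11.003 16.379
    endloop
  endfacet
  facet normal -0.6725 -0.7401 0.0000
    outer loop
      vertex 0.313 4.574 0.000
      vertex 5.182 0.150 0.000
      vertex 5.182 0.150 16.379
    endloop
  endfacet
  facet normal -0.6725 -0.7401 0.0000
    outer loop
      vertex 0.313 4.574 0.000
      vertex 5.182 0.150 16.379
      vertex 0.313 4.574 16.379
    endloop
  endfacet
  facet normal 0.3048 -0.9524 0.0000
    outer loop
      vertex 5.182 0.150 0.000
      vertex 11.448 2.155 0.000
      vertex 11.448 2.155 16.379
    endloop
  endfacet
  facet normal 0.3048 -0.9524 0.0000
    outer loop
      vertex 5.182 0.150 0.000
      vertex 11.448 2.155 16.379
      vertex 5.182 0.150 16.379
    endloop
  endfacet
  facet normal 0.9772 -0.2123 0.0000
    outer loop
      vertex 11.448 2.155 0.000
      vertex 12.845 8.584 0.000
      vertex 12.845 8.584 16.379
    endloop
  endfacet
  facet normal 0.9772 -0.2123 0.0000
    outer loop
      vertex 11.448 2.155 0.000
      vertex 12.845 8.584 16.379
      vertex 11.448 2.155 16.379
    endloop
  endfacet
endsolid part

The G0 Z moves step by Δz≈2.340 mm. Every layer's G1 loop is the same polygon, so the solid is a straight extrusion of it from z=0 to z≈16.4. Closing with flat bottom and top caps and triangulating gives 20 facets — a regular 6-sided prism (a cylinder approximated with 6 flat sides), circumscribed radius ≈ 6.58 mm, height ≈ 16.4 mm.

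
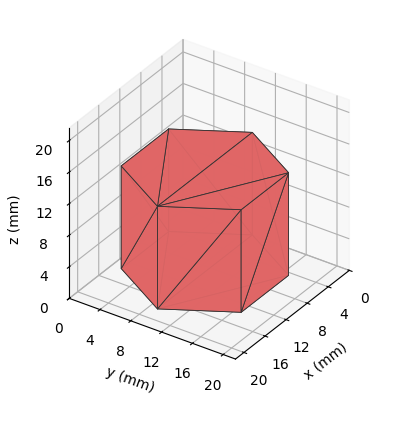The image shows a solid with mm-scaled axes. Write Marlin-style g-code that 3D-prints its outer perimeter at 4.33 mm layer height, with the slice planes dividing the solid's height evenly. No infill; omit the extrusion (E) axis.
Reading the render: the shape is a regular 6-sided prism (a cylinder approximated with 6 flat sides), circumscribed radius ≈ 9 mm, height ≈ 13 mm (dimensions read to the nearest mm from the axis ticks). For the g-code, the solid's height is divided into equal slices at the stated Δz and each level perimeter traced with G1 moves after a G0 lift.

; perimeter-only toolpath
G21 ; units = mm
G90 ; absolute positioning
G28 ; home
; layer 1
G0 Z4.33
G0 X18.00 Y9.00
G1 X13.50 Y16.79
G1 X4.50 Y16.79
G1 X0.00 Y9.00
G1 X4.50 Y1.21
G1 X13.50 Y1.21
G1 X18.00 Y9.00
; layer 2
G0 Z8.67
G0 X18.00 Y9.00
G1 X13.50 Y16.79
G1 X4.50 Y16.79
G1 X0.00 Y9.00
G1 X4.50 Y1.21
G1 X13.50 Y1.21
G1 X18.00 Y9.00
; layer 3
G0 Z13.00
G0 X18.00 Y9.00
G1 X13.50 Y16.79
G1 X4.50 Y16.79
G1 X0.00 Y9.00
G1 X4.50 Y1.21
G1 X13.50 Y1.21
G1 X18.00 Y9.00
M2 ; end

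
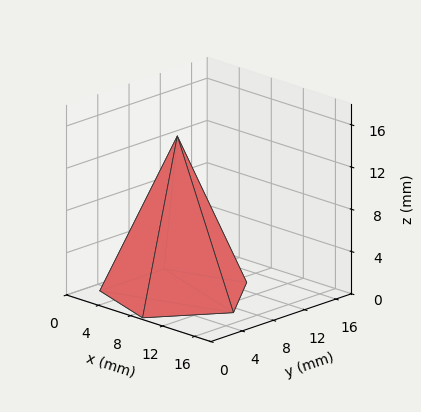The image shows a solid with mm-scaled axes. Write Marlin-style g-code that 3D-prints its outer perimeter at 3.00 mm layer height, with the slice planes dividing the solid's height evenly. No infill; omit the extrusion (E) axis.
Reading the render: the shape is a regular 5-sided pyramid, base circumscribed radius ≈ 7 mm, apex at z ≈ 15 mm (dimensions read to the nearest mm from the axis ticks). For the g-code, the solid's height is divided into equal slices at the stated Δz and each level perimeter traced with G1 moves after a G0 lift.

; perimeter-only toolpath
G21 ; units = mm
G90 ; absolute positioning
G28 ; home
; layer 1
G0 Z3.00
G0 X12.60 Y7.00
G1 X8.73 Y12.33
G1 X2.47 Y10.29
G1 X2.47 Y3.71
G1 X8.73 Y1.67
G1 X12.60 Y7.00
; layer 2
G0 Z6.00
G0 X11.20 Y7.00
G1 X8.30 Y11.00
G1 X3.60 Y9.47
G1 X3.60 Y4.53
G1 X8.30 Y3.00
G1 X11.20 Y7.00
; layer 3
G0 Z9.00
G0 X9.80 Y7.00
G1 X7.86 Y9.66
G1 X4.74 Y8.64
G1 X4.74 Y5.36
G1 X7.86 Y4.34
G1 X9.80 Y7.00
; layer 4
G0 Z12.00
G0 X8.40 Y7.00
G1 X7.43 Y8.33
G1 X5.87 Y7.82
G1 X5.87 Y6.18
G1 X7.43 Y5.67
G1 X8.40 Y7.00
M2 ; end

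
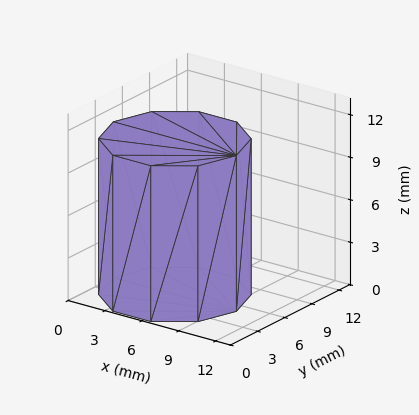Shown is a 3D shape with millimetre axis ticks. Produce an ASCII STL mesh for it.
Reading the render: the shape is a regular 10-sided prism (a cylinder approximated with 10 flat sides), circumscribed radius ≈ 5 mm, height ≈ 11 mm (dimensions read to the nearest mm from the axis ticks). For the STL, each face is triangulated and given an outward normal.

solid part
  facet normal 0.0000 0.0000 -1.0000
    outer loop
      vertex 6.545 9.755 0.000
      vertex 9.045 7.939 0.000
      vertex 10.000 5.000 0.000
    endloop
  endfacet
  facet normal 0.0000 0.0000 -1.0000
    outer loop
      vertex 3.455 9.755 0.000
      vertex 6.545 9.755 0.000
      vertex 10.000 5.000 0.000
    endloop
  endfacet
  facet normal 0.0000 0.0000 -1.0000
    outer loop
      vertex 0.955 7.939 0.000
      vertex 3.455 9.755 0.000
      vertex 10.000 5.000 0.000
    endloop
  endfacet
  facet normal 0.0000 0.0000 -1.0000
    outer loop
      vertex 0.000 5.000 0.000
      vertex 0.955 7.939 0.000
      vertex 10.000 5.000 0.000
    endloop
  endfacet
  facet normal 0.0000 0.0000 -1.0000
    outer loop
      vertex 0.955 2.061 0.000
      vertex 0.000 5.000 0.000
      vertex 10.000 5.000 0.000
    endloop
  endfacet
  facet normal 0.0000 0.0000 -1.0000
    outer loop
      vertex 3.455 0.245 0.000
      vertex 0.955 2.061 0.000
      vertex 10.000 5.000 0.000
    endloop
  endfacet
  facet normal 0.0000 0.0000 -1.0000
    outer loop
      vertex 6.545 0.245 0.000
      vertex 3.455 0.245 0.000
      vertex 10.000 5.000 0.000
    endloop
  endfacet
  facet normal 0.0000 0.0000 -1.0000
    outer loop
      vertex 9.045 2.061 0.000
      vertex 6.545 0.245 0.000
      vertex 10.000 5.000 0.000
    endloop
  endfacet
  facet normal 0.0000 0.0000 1.0000
    outer loop
      vertex 10.000 5.000 11.000
      vertex 9.045 7.939 11.000
      vertex 6.545 9.755 11.000
    endloop
  endfacet
  facet normal 0.0000 0.0000 1.0000
    outer loop
      vertex 10.000 5.000 11.000
      vertex 6.545 9.755 11.000
      vertex 3.455 9.755 11.000
    endloop
  endfacet
  facet normal 0.0000 0.0000 1.0000
    outer loop
      vertex 10.000 5.000 11.000
      vertex 3.455 9.755 11.000
      vertex 0.955 7.939 11.000
    endloop
  endfacet
  facet normal 0.0000 0.0000 1.0000
    outer loop
      vertex 10.000 5.000 11.000
      vertex 0.955 7.939 11.000
      vertex 0.000 5.000 11.000
    endloop
  endfacet
  facet normal 0.0000 0.0000 1.0000
    outer loop
      vertex 10.000 5.000 11.000
      vertex 0.000 5.000 11.000
      vertex 0.955 2.061 11.000
    endloop
  endfacet
  facet normal 0.0000 0.0000 1.0000
    outer loop
      vertex 10.000 5.000 11.000
      vertex 0.955 2.061 11.000
      vertex 3.455 0.245 11.000
    endloop
  endfacet
  facet normal 0.0000 0.0000 1.0000
    outer loop
      vertex 10.000 5.000 11.000
      vertex 3.455 0.245 11.000
      vertex 6.545 0.245 11.000
    endloop
  endfacet
  facet normal 0.0000 0.0000 1.0000
    outer loop
      vertex 10.000 5.000 11.000
      vertex 6.545 0.245 11.000
      vertex 9.045 2.061 11.000
    endloop
  endfacet
  facet normal 0.9511 0.3090 0.0000
    outer loop
      vertex 10.000 5.000 0.000
      vertex 9.045 7.939 0.000
      vertex 9.045 7.939 11.000
    endloop
  endfacet
  facet normal 0.9511 0.3090 0.0000
    outer loop
      vertex 10.000 5.000 0.000
      vertex 9.045 7.939 11.000
      vertex 10.000 5.000 11.000
    endloop
  endfacet
  facet normal 0.5877 0.8091 0.0000
    outer loop
      vertex 9.045 7.939 0.000
      vertex 6.545 9.755 0.000
      vertex 6.545 9.755 11.000
    endloop
  endfacet
  facet normal 0.5877 0.8091 0.0000
    outer loop
      vertex 9.045 7.939 0.000
      vertex 6.545 9.755 11.000
      vertex 9.045 7.939 11.000
    endloop
  endfacet
  facet normal 0.0000 1.0000 0.0000
    outer loop
      vertex 6.545 9.755 0.000
      vertex 3.455 9.755 0.000
      vertex 3.455 9.755 11.000
    endloop
  endfacet
  facet normal 0.0000 1.0000 0.0000
    outer loop
      vertex 6.545 9.755 0.000
      vertex 3.455 9.755 11.000
      vertex 6.545 9.755 11.000
    endloop
  endfacet
  facet normal -0.5877 0.8091 0.0000
    outer loop
      vertex 3.455 9.755 0.000
      vertex 0.955 7.939 0.000
      vertex 0.955 7.939 11.000
    endloop
  endfacet
  facet normal -0.5877 0.8091 0.0000
    outer loop
      vertex 3.455 9.755 0.000
      vertex 0.955 7.939 11.000
      vertex 3.455 9.755 11.000
    endloop
  endfacet
  facet normal -0.9511 0.3090 0.0000
    outer loop
      vertex 0.955 7.939 0.000
      vertex 0.000 5.000 0.000
      vertex 0.000 5.000 11.000
    endloop
  endfacet
  facet normal -0.9511 0.3090 0.0000
    outer loop
      vertex 0.955 7.939 0.000
      vertex 0.000 5.000 11.000
      vertex 0.955 7.939 11.000
    endloop
  endfacet
  facet normal -0.9511 -0.3090 0.0000
    outer loop
      vertex 0.000 5.000 0.000
      vertex 0.955 2.061 0.000
      vertex 0.955 2.061 11.000
    endloop
  endfacet
  facet normal -0.9511 -0.3090 0.0000
    outer loop
      vertex 0.000 5.000 0.000
      vertex 0.955 2.061 11.000
      vertex 0.000 5.000 11.000
    endloop
  endfacet
  facet normal -0.5877 -0.8091 0.0000
    outer loop
      vertex 0.955 2.061 0.000
      vertex 3.455 0.245 0.000
      vertex 3.455 0.245 11.000
    endloop
  endfacet
  facet normal -0.5877 -0.8091 0.0000
    outer loop
      vertex 0.955 2.061 0.000
      vertex 3.455 0.245 11.000
      vertex 0.955 2.061 11.000
    endloop
  endfacet
  facet normal 0.0000 -1.0000 0.0000
    outer loop
      vertex 3.455 0.245 0.000
      vertex 6.545 0.245 0.000
      vertex 6.545 0.245 11.000
    endloop
  endfacet
  facet normal 0.0000 -1.0000 0.0000
    outer loop
      vertex 3.455 0.245 0.000
      vertex 6.545 0.245 11.000
      vertex 3.455 0.245 11.000
    endloop
  endfacet
  facet normal 0.5877 -0.8091 0.0000
    outer loop
      vertex 6.545 0.245 0.000
      vertex 9.045 2.061 0.000
      vertex 9.045 2.061 11.000
    endloop
  endfacet
  facet normal 0.5877 -0.8091 0.0000
    outer loop
      vertex 6.545 0.245 0.000
      vertex 9.045 2.061 11.000
      vertex 6.545 0.245 11.000
    endloop
  endfacet
  facet normal 0.9511 -0.3090 0.0000
    outer loop
      vertex 9.045 2.061 0.000
      vertex 10.000 5.000 0.000
      vertex 10.000 5.000 11.000
    endloop
  endfacet
  facet normal 0.9511 -0.3090 0.0000
    outer loop
      vertex 9.045 2.061 0.000
      vertex 10.000 5.000 11.000
      vertex 9.045 2.061 11.000
    endloop
  endfacet
endsolid part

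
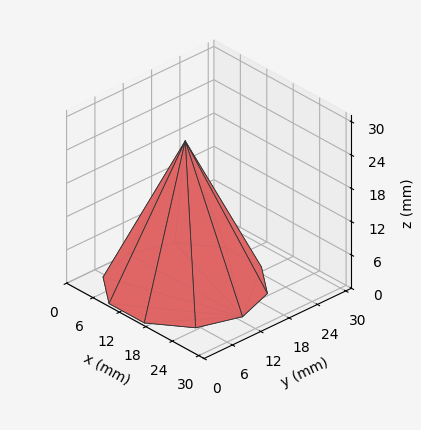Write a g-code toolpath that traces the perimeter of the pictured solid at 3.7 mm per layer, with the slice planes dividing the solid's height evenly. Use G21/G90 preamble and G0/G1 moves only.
Reading the render: the shape is a regular 10-sided pyramid, base circumscribed radius ≈ 13 mm, apex at z ≈ 26 mm (dimensions read to the nearest mm from the axis ticks). For the g-code, the solid's height is divided into equal slices at the stated Δz and each level perimeter traced with G1 moves after a G0 lift.

; perimeter-only toolpath
G21 ; units = mm
G90 ; absolute positioning
G28 ; home
; layer 1
G0 Z3.7
G0 X24.1 Y13.0
G1 X22.0 Y19.5
G1 X16.4 Y23.6
G1 X9.6 Y23.6
G1 X4.0 Y19.5
G1 X1.9 Y13.0
G1 X4.0 Y6.5
G1 X9.6 Y2.4
G1 X16.4 Y2.4
G1 X22.0 Y6.5
G1 X24.1 Y13.0
; layer 2
G0 Z7.4
G0 X22.3 Y13.0
G1 X20.5 Y18.4
G1 X15.9 Y21.9
G1 X10.1 Y21.9
G1 X5.5 Y18.4
G1 X3.7 Y13.0
G1 X5.5 Y7.6
G1 X10.1 Y4.1
G1 X15.9 Y4.1
G1 X20.5 Y7.6
G1 X22.3 Y13.0
; layer 3
G0 Z11.1
G0 X20.4 Y13.0
G1 X19.0 Y17.3
G1 X15.3 Y20.1
G1 X10.7 Y20.1
G1 X7.0 Y17.3
G1 X5.6 Y13.0
G1 X7.0 Y8.7
G1 X10.7 Y5.9
G1 X15.3 Y5.9
G1 X19.0 Y8.7
G1 X20.4 Y13.0
; layer 4
G0 Z14.9
G0 X18.6 Y13.0
G1 X17.5 Y16.3
G1 X14.7 Y18.3
G1 X11.3 Y18.3
G1 X8.5 Y16.3
G1 X7.4 Y13.0
G1 X8.5 Y9.7
G1 X11.3 Y7.7
G1 X14.7 Y7.7
G1 X17.5 Y9.7
G1 X18.6 Y13.0
; layer 5
G0 Z18.6
G0 X16.7 Y13.0
G1 X16.0 Y15.2
G1 X14.1 Y16.5
G1 X11.9 Y16.5
G1 X10.0 Y15.2
G1 X9.3 Y13.0
G1 X10.0 Y10.8
G1 X11.9 Y9.5
G1 X14.1 Y9.5
G1 X16.0 Y10.8
G1 X16.7 Y13.0
; layer 6
G0 Z22.3
G0 X14.9 Y13.0
G1 X14.5 Y14.1
G1 X13.6 Y14.8
G1 X12.4 Y14.8
G1 X11.5 Y14.1
G1 X11.1 Y13.0
G1 X11.5 Y11.9
G1 X12.4 Y11.2
G1 X13.6 Y11.2
G1 X14.5 Y11.9
G1 X14.9 Y13.0
M2 ; end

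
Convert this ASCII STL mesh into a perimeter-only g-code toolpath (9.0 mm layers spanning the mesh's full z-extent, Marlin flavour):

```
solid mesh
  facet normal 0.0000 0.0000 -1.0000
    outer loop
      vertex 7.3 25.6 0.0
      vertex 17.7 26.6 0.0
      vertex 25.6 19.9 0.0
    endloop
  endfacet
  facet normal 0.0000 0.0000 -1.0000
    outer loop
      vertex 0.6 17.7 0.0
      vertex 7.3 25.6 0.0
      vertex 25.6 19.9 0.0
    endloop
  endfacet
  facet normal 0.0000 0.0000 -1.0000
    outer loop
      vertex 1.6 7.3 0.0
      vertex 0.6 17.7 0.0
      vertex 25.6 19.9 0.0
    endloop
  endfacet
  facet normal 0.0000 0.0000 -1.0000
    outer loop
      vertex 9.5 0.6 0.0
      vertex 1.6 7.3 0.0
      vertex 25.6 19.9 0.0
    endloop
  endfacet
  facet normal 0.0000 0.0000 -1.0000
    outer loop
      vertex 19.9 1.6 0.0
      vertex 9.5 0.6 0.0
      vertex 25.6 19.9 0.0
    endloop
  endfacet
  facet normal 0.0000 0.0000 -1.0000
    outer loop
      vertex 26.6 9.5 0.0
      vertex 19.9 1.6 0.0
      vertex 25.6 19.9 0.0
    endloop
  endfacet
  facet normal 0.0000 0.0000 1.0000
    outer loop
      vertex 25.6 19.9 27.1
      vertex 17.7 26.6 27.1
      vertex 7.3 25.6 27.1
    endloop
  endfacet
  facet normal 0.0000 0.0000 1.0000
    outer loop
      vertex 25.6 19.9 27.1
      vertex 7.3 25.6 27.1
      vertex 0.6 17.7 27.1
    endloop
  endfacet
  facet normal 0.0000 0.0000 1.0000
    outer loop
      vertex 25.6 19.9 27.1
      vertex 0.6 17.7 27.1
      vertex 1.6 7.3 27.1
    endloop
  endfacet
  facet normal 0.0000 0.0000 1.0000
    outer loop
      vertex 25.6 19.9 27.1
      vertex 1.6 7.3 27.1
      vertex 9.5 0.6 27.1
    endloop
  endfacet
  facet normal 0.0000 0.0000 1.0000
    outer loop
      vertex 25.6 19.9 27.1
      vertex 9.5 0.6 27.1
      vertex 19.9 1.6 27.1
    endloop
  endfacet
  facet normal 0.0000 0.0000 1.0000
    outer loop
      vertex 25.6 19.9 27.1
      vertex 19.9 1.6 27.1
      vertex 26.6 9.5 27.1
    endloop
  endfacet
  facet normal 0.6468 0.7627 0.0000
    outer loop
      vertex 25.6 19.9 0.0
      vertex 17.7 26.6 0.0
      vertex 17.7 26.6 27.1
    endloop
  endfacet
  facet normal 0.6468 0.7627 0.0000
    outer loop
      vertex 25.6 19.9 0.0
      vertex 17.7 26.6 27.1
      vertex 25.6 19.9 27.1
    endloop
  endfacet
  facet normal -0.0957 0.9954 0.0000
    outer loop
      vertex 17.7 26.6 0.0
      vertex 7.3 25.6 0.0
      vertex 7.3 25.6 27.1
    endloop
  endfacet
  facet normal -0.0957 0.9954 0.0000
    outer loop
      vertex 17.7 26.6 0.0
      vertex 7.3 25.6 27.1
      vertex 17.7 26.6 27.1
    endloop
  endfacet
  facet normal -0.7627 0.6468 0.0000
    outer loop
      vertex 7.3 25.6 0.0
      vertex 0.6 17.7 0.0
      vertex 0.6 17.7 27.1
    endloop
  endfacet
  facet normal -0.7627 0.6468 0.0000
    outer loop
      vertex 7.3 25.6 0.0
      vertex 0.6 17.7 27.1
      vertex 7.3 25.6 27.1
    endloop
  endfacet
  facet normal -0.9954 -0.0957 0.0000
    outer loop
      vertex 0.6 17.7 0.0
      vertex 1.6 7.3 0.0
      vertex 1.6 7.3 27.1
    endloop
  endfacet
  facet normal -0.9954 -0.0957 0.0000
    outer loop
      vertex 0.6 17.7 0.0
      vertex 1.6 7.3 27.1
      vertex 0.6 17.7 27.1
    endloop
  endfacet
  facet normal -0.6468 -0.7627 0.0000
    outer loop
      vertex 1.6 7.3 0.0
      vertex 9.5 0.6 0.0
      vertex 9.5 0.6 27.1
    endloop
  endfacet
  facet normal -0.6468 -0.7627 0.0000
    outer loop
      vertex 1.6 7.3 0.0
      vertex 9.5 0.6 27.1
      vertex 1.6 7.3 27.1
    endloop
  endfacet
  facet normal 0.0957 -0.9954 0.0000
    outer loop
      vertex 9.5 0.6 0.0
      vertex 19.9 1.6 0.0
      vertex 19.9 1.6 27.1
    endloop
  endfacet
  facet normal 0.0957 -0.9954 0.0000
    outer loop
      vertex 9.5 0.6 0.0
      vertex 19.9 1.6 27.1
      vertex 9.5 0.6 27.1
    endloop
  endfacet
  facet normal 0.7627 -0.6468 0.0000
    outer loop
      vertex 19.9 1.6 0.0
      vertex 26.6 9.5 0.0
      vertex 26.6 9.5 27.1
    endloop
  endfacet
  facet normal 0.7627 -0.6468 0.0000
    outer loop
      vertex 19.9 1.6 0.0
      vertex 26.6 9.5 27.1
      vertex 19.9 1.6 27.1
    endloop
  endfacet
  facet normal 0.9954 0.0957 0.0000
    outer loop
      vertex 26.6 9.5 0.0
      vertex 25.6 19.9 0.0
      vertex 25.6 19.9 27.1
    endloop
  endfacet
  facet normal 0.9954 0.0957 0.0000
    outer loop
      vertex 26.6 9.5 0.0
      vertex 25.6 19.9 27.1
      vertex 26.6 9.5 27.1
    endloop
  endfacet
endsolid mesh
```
; perimeter-only toolpath
G21 ; units = mm
G90 ; absolute positioning
G28 ; home
; layer 1
G0 Z9.0
G0 X25.6 Y19.9
G1 X17.7 Y26.6
G1 X7.3 Y25.6
G1 X0.6 Y17.7
G1 X1.6 Y7.3
G1 X9.5 Y0.6
G1 X19.9 Y1.6
G1 X26.6 Y9.5
G1 X25.6 Y19.9
; layer 2
G0 Z18.1
G0 X25.6 Y19.9
G1 X17.7 Y26.6
G1 X7.3 Y25.6
G1 X0.6 Y17.7
G1 X1.6 Y7.3
G1 X9.5 Y0.6
G1 X19.9 Y1.6
G1 X26.6 Y9.5
G1 X25.6 Y19.9
; layer 3
G0 Z27.1
G0 X25.6 Y19.9
G1 X17.7 Y26.6
G1 X7.3 Y25.6
G1 X0.6 Y17.7
G1 X1.6 Y7.3
G1 X9.5 Y0.6
G1 X19.9 Y1.6
G1 X26.6 Y9.5
G1 X25.6 Y19.9
M2 ; end

The solid is a regular 8-sided prism (a cylinder approximated with 8 flat sides), circumscribed radius ≈ 13.6 mm, height ≈ 27.1 mm. Slicing at Δz = 9.0 mm — 3 equal slices spanning the solid's height, so layer i sits at z = i·h/3 — gives 3 non-empty perimeters. Each is a 8-segment closed polygon; G0 lifts to the layer z and rapids to the start vertex, then G1 traces the edges.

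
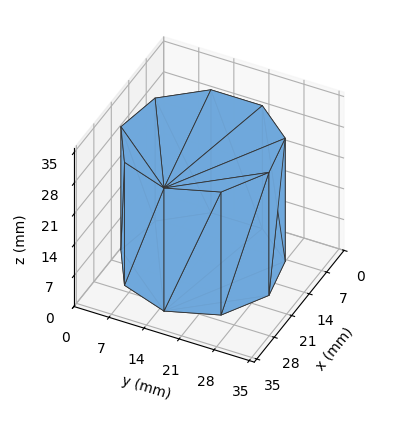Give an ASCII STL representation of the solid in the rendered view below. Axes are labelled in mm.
Reading the render: the shape is a regular 9-sided prism (a cylinder approximated with 9 flat sides), circumscribed radius ≈ 15 mm, height ≈ 28 mm (dimensions read to the nearest mm from the axis ticks). For the STL, each face is triangulated and given an outward normal.

solid part
  facet normal 0.0000 0.0000 -1.0000
    outer loop
      vertex 17.60 29.77 0.00
      vertex 26.49 24.64 0.00
      vertex 30.00 15.00 0.00
    endloop
  endfacet
  facet normal 0.0000 0.0000 -1.0000
    outer loop
      vertex 7.50 27.99 0.00
      vertex 17.60 29.77 0.00
      vertex 30.00 15.00 0.00
    endloop
  endfacet
  facet normal 0.0000 0.0000 -1.0000
    outer loop
      vertex 0.90 20.13 0.00
      vertex 7.50 27.99 0.00
      vertex 30.00 15.00 0.00
    endloop
  endfacet
  facet normal 0.0000 0.0000 -1.0000
    outer loop
      vertex 0.90 9.87 0.00
      vertex 0.90 20.13 0.00
      vertex 30.00 15.00 0.00
    endloop
  endfacet
  facet normal 0.0000 0.0000 -1.0000
    outer loop
      vertex 7.50 2.01 0.00
      vertex 0.90 9.87 0.00
      vertex 30.00 15.00 0.00
    endloop
  endfacet
  facet normal 0.0000 0.0000 -1.0000
    outer loop
      vertex 17.60 0.23 0.00
      vertex 7.50 2.01 0.00
      vertex 30.00 15.00 0.00
    endloop
  endfacet
  facet normal 0.0000 0.0000 -1.0000
    outer loop
      vertex 26.49 5.36 0.00
      vertex 17.60 0.23 0.00
      vertex 30.00 15.00 0.00
    endloop
  endfacet
  facet normal 0.0000 0.0000 1.0000
    outer loop
      vertex 30.00 15.00 28.00
      vertex 26.49 24.64 28.00
      vertex 17.60 29.77 28.00
    endloop
  endfacet
  facet normal 0.0000 0.0000 1.0000
    outer loop
      vertex 30.00 15.00 28.00
      vertex 17.60 29.77 28.00
      vertex 7.50 27.99 28.00
    endloop
  endfacet
  facet normal 0.0000 0.0000 1.0000
    outer loop
      vertex 30.00 15.00 28.00
      vertex 7.50 27.99 28.00
      vertex 0.90 20.13 28.00
    endloop
  endfacet
  facet normal 0.0000 0.0000 1.0000
    outer loop
      vertex 30.00 15.00 28.00
      vertex 0.90 20.13 28.00
      vertex 0.90 9.87 28.00
    endloop
  endfacet
  facet normal 0.0000 0.0000 1.0000
    outer loop
      vertex 30.00 15.00 28.00
      vertex 0.90 9.87 28.00
      vertex 7.50 2.01 28.00
    endloop
  endfacet
  facet normal 0.0000 0.0000 1.0000
    outer loop
      vertex 30.00 15.00 28.00
      vertex 7.50 2.01 28.00
      vertex 17.60 0.23 28.00
    endloop
  endfacet
  facet normal 0.0000 0.0000 1.0000
    outer loop
      vertex 30.00 15.00 28.00
      vertex 17.60 0.23 28.00
      vertex 26.49 5.36 28.00
    endloop
  endfacet
  facet normal 0.9397 0.3421 0.0000
    outer loop
      vertex 30.00 15.00 0.00
      vertex 26.49 24.64 0.00
      vertex 26.49 24.64 28.00
    endloop
  endfacet
  facet normal 0.9397 0.3421 0.0000
    outer loop
      vertex 30.00 15.00 0.00
      vertex 26.49 24.64 28.00
      vertex 30.00 15.00 28.00
    endloop
  endfacet
  facet normal 0.4998 0.8661 0.0000
    outer loop
      vertex 26.49 24.64 0.00
      vertex 17.60 29.77 0.00
      vertex 17.60 29.77 28.00
    endloop
  endfacet
  facet normal 0.4998 0.8661 0.0000
    outer loop
      vertex 26.49 24.64 0.00
      vertex 17.60 29.77 28.00
      vertex 26.49 24.64 28.00
    endloop
  endfacet
  facet normal -0.1736 0.9848 0.0000
    outer loop
      vertex 17.60 29.77 0.00
      vertex 7.50 27.99 0.00
      vertex 7.50 27.99 28.00
    endloop
  endfacet
  facet normal -0.1736 0.9848 0.0000
    outer loop
      vertex 17.60 29.77 0.00
      vertex 7.50 27.99 28.00
      vertex 17.60 29.77 28.00
    endloop
  endfacet
  facet normal -0.7658 0.6431 0.0000
    outer loop
      vertex 7.50 27.99 0.00
      vertex 0.90 20.13 0.00
      vertex 0.90 20.13 28.00
    endloop
  endfacet
  facet normal -0.7658 0.6431 0.0000
    outer loop
      vertex 7.50 27.99 0.00
      vertex 0.90 20.13 28.00
      vertex 7.50 27.99 28.00
    endloop
  endfacet
  facet normal -1.0000 0.0000 0.0000
    outer loop
      vertex 0.90 20.13 0.00
      vertex 0.90 9.87 0.00
      vertex 0.90 9.87 28.00
    endloop
  endfacet
  facet normal -1.0000 0.0000 0.0000
    outer loop
      vertex 0.90 20.13 0.00
      vertex 0.90 9.87 28.00
      vertex 0.90 20.13 28.00
    endloop
  endfacet
  facet normal -0.7658 -0.6431 0.0000
    outer loop
      vertex 0.90 9.87 0.00
      vertex 7.50 2.01 0.00
      vertex 7.50 2.01 28.00
    endloop
  endfacet
  facet normal -0.7658 -0.6431 0.0000
    outer loop
      vertex 0.90 9.87 0.00
      vertex 7.50 2.01 28.00
      vertex 0.90 9.87 28.00
    endloop
  endfacet
  facet normal -0.1736 -0.9848 0.0000
    outer loop
      vertex 7.50 2.01 0.00
      vertex 17.60 0.23 0.00
      vertex 17.60 0.23 28.00
    endloop
  endfacet
  facet normal -0.1736 -0.9848 0.0000
    outer loop
      vertex 7.50 2.01 0.00
      vertex 17.60 0.23 28.00
      vertex 7.50 2.01 28.00
    endloop
  endfacet
  facet normal 0.4998 -0.8661 0.0000
    outer loop
      vertex 17.60 0.23 0.00
      vertex 26.49 5.36 0.00
      vertex 26.49 5.36 28.00
    endloop
  endfacet
  facet normal 0.4998 -0.8661 0.0000
    outer loop
      vertex 17.60 0.23 0.00
      vertex 26.49 5.36 28.00
      vertex 17.60 0.23 28.00
    endloop
  endfacet
  facet normal 0.9397 -0.3421 0.0000
    outer loop
      vertex 26.49 5.36 0.00
      vertex 30.00 15.00 0.00
      vertex 30.00 15.00 28.00
    endloop
  endfacet
  facet normal 0.9397 -0.3421 0.0000
    outer loop
      vertex 26.49 5.36 0.00
      vertex 30.00 15.00 28.00
      vertex 26.49 5.36 28.00
    endloop
  endfacet
endsolid part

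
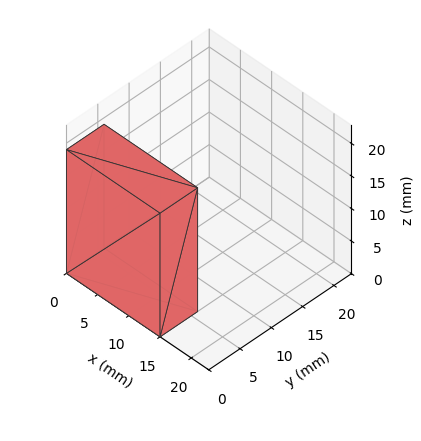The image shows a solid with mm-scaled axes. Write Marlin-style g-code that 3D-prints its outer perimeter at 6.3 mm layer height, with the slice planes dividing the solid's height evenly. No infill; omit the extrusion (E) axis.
Reading the render: the shape is a rectangular box, roughly 15 × 6 mm footprint and 19 mm tall (dimensions read to the nearest mm from the axis ticks). For the g-code, the solid's height is divided into equal slices at the stated Δz and each level perimeter traced with G1 moves after a G0 lift.

; perimeter-only toolpath
G21 ; units = mm
G90 ; absolute positioning
G28 ; home
; layer 1
G0 Z6.3
G0 X0.0 Y0.0
G1 X15.0 Y0.0
G1 X15.0 Y6.0
G1 X0.0 Y6.0
G1 X0.0 Y0.0
; layer 2
G0 Z12.7
G0 X0.0 Y0.0
G1 X15.0 Y0.0
G1 X15.0 Y6.0
G1 X0.0 Y6.0
G1 X0.0 Y0.0
; layer 3
G0 Z19.0
G0 X0.0 Y0.0
G1 X15.0 Y0.0
G1 X15.0 Y6.0
G1 X0.0 Y6.0
G1 X0.0 Y0.0
M2 ; end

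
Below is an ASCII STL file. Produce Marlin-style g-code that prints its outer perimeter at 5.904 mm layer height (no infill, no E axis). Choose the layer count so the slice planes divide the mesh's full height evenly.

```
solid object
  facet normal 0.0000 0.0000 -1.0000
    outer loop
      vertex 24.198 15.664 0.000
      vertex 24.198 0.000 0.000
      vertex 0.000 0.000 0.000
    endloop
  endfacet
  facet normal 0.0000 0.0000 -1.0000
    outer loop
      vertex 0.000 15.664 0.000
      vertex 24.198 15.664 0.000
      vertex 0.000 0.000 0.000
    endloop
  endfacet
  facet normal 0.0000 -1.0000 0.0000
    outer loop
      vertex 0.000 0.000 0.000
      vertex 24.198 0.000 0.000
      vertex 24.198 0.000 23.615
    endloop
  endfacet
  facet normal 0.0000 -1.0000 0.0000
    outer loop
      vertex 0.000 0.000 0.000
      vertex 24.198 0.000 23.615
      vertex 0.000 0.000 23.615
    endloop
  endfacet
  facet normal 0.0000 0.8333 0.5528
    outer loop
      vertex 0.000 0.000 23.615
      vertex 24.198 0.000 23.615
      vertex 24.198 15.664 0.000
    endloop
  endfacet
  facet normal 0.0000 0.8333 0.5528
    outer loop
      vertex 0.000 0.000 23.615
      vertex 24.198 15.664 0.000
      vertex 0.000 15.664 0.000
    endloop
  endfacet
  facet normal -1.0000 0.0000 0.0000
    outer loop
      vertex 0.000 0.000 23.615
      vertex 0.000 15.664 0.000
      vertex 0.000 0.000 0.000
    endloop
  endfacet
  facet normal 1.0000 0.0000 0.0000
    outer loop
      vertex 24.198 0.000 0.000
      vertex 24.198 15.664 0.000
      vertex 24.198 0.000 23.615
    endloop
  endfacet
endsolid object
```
; perimeter-only toolpath
G21 ; units = mm
G90 ; absolute positioning
G28 ; home
; layer 1
G0 Z5.904
G0 X0.000 Y0.000
G1 X24.198 Y0.000
G1 X24.198 Y11.748
G1 X0.000 Y11.748
G1 X0.000 Y0.000
; layer 2
G0 Z11.807
G0 X0.000 Y0.000
G1 X24.198 Y0.000
G1 X24.198 Y7.832
G1 X0.000 Y7.832
G1 X0.000 Y0.000
; layer 3
G0 Z17.711
G0 X0.000 Y0.000
G1 X24.198 Y0.000
G1 X24.198 Y3.916
G1 X0.000 Y3.916
G1 X0.000 Y0.000
M2 ; end

The solid is a wedge (ramp): 24.2 × 15.7 mm base, rising to 23.6 mm along the y=0 edge and sloping linearly to z=0 at y=15.7. Slicing at Δz = 5.904 mm — 4 equal slices spanning the solid's height, so layer i sits at z = i·h/4 — gives 3 non-empty perimeters. Each is a 4-segment closed polygon; G0 lifts to the layer z and rapids to the start vertex, then G1 traces the edges. The cross-section shrinks linearly with z (the slice at the apex is degenerate and omitted).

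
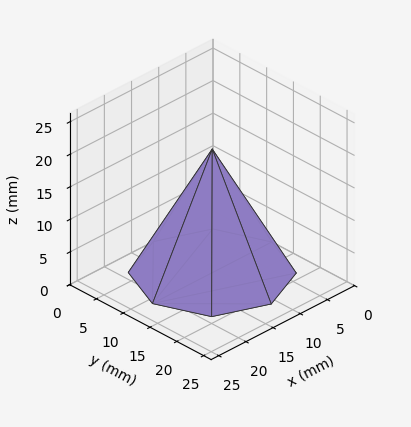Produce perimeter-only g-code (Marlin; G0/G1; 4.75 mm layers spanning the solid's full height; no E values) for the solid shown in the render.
Reading the render: the shape is a regular 8-sided pyramid, base circumscribed radius ≈ 11 mm, apex at z ≈ 19 mm (dimensions read to the nearest mm from the axis ticks). For the g-code, the solid's height is divided into equal slices at the stated Δz and each level perimeter traced with G1 moves after a G0 lift.

; perimeter-only toolpath
G21 ; units = mm
G90 ; absolute positioning
G28 ; home
; layer 1
G0 Z4.75
G0 X19.25 Y11.00
G1 X16.84 Y16.84
G1 X11.00 Y19.25
G1 X5.17 Y16.84
G1 X2.75 Y11.00
G1 X5.17 Y5.17
G1 X11.00 Y2.75
G1 X16.84 Y5.17
G1 X19.25 Y11.00
; layer 2
G0 Z9.50
G0 X16.50 Y11.00
G1 X14.89 Y14.89
G1 X11.00 Y16.50
G1 X7.11 Y14.89
G1 X5.50 Y11.00
G1 X7.11 Y7.11
G1 X11.00 Y5.50
G1 X14.89 Y7.11
G1 X16.50 Y11.00
; layer 3
G0 Z14.25
G0 X13.75 Y11.00
G1 X12.95 Y12.95
G1 X11.00 Y13.75
G1 X9.05 Y12.95
G1 X8.25 Y11.00
G1 X9.05 Y9.05
G1 X11.00 Y8.25
G1 X12.95 Y9.05
G1 X13.75 Y11.00
M2 ; end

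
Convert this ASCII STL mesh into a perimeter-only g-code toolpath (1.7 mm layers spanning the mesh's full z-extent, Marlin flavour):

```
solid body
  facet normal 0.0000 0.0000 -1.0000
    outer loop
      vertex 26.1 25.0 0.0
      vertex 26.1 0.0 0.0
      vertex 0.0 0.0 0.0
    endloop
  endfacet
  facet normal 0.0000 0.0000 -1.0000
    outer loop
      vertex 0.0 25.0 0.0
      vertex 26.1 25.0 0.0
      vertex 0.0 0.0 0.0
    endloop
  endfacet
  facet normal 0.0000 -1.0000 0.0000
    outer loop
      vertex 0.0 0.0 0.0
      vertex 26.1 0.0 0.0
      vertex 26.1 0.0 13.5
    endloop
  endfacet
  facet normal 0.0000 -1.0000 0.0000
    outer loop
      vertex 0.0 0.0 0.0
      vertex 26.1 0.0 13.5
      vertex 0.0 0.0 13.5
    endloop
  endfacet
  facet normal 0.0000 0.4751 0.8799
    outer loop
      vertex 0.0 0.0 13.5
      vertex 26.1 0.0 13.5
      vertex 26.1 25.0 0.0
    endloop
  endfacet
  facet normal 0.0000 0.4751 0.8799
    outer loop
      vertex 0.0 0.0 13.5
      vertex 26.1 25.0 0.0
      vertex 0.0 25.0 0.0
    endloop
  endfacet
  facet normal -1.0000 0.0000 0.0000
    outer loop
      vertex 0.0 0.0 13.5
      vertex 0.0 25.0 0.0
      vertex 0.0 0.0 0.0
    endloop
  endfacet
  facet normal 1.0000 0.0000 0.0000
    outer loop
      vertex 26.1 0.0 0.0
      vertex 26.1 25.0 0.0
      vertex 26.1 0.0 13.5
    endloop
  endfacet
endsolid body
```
; perimeter-only toolpath
G21 ; units = mm
G90 ; absolute positioning
G28 ; home
; layer 1
G0 Z1.7
G0 X0.0 Y0.0
G1 X26.1 Y0.0
G1 X26.1 Y21.9
G1 X0.0 Y21.9
G1 X0.0 Y0.0
; layer 2
G0 Z3.4
G0 X0.0 Y0.0
G1 X26.1 Y0.0
G1 X26.1 Y18.8
G1 X0.0 Y18.8
G1 X0.0 Y0.0
; layer 3
G0 Z5.1
G0 X0.0 Y0.0
G1 X26.1 Y0.0
G1 X26.1 Y15.6
G1 X0.0 Y15.6
G1 X0.0 Y0.0
; layer 4
G0 Z6.8
G0 X0.0 Y0.0
G1 X26.1 Y0.0
G1 X26.1 Y12.5
G1 X0.0 Y12.5
G1 X0.0 Y0.0
; layer 5
G0 Z8.4
G0 X0.0 Y0.0
G1 X26.1 Y0.0
G1 X26.1 Y9.4
G1 X0.0 Y9.4
G1 X0.0 Y0.0
; layer 6
G0 Z10.1
G0 X0.0 Y0.0
G1 X26.1 Y0.0
G1 X26.1 Y6.2
G1 X0.0 Y6.2
G1 X0.0 Y0.0
; layer 7
G0 Z11.8
G0 X0.0 Y0.0
G1 X26.1 Y0.0
G1 X26.1 Y3.1
G1 X0.0 Y3.1
G1 X0.0 Y0.0
M2 ; end

The solid is a wedge (ramp): 26.1 × 25 mm base, rising to 13.5 mm along the y=0 edge and sloping linearly to z=0 at y=25. Slicing at Δz = 1.7 mm — 8 equal slices spanning the solid's height, so layer i sits at z = i·h/8 — gives 7 non-empty perimeters. Each is a 4-segment closed polygon; G0 lifts to the layer z and rapids to the start vertex, then G1 traces the edges. The cross-section shrinks linearly with z (the slice at the apex is degenerate and omitted).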